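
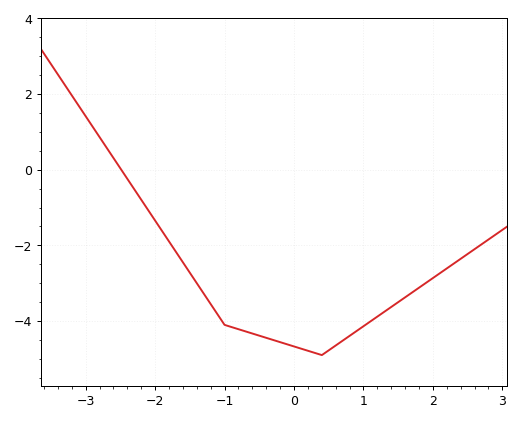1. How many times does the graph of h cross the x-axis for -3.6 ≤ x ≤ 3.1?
1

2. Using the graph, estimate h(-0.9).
-4.16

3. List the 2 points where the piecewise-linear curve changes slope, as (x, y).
(-1, -4.1); (0.4, -4.9)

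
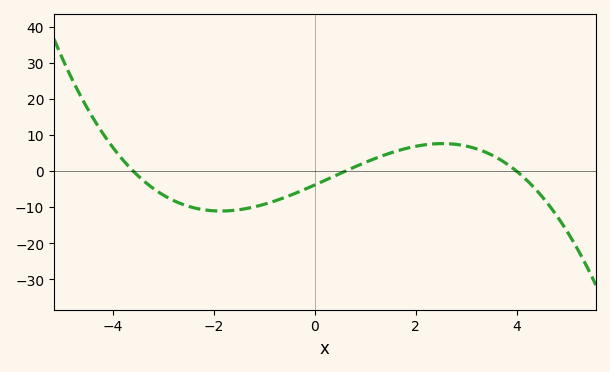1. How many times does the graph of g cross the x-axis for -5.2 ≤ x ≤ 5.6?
3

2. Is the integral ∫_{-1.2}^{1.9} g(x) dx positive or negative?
negative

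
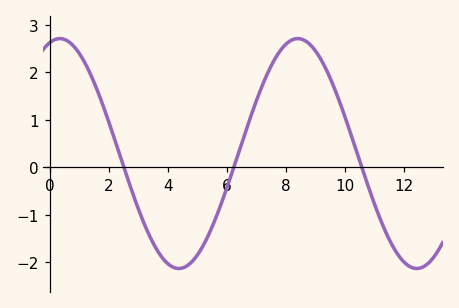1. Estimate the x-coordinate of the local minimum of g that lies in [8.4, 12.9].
12.4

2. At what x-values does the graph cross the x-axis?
2.6, 6.2, 10.6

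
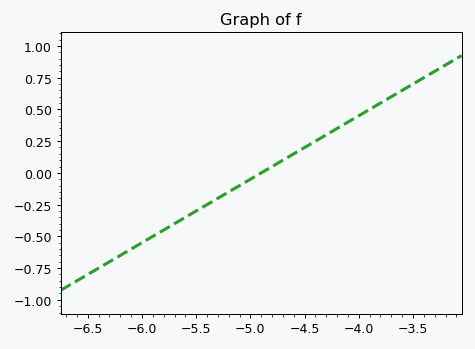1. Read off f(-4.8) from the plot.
0.05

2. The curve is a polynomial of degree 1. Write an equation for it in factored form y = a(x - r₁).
y = 0.5(x + 4.9)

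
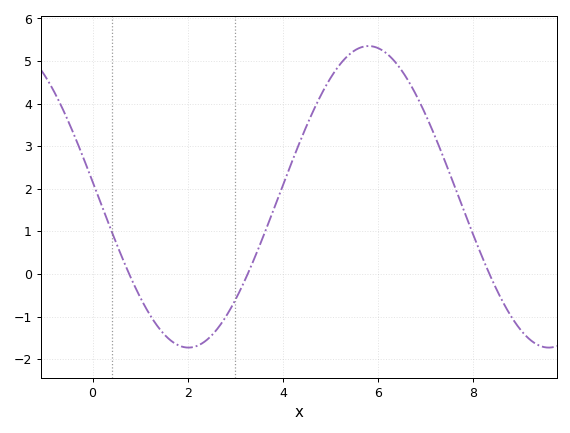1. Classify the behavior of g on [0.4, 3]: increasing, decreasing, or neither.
neither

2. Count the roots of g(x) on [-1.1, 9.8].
3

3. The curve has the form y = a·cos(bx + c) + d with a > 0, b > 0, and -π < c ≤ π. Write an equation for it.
y = 3.54cos(0.83x + 1.5) + 1.81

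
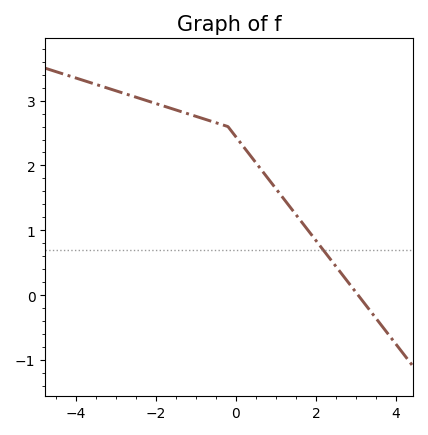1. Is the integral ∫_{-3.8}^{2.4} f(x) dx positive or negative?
positive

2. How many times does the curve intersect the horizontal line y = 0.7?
1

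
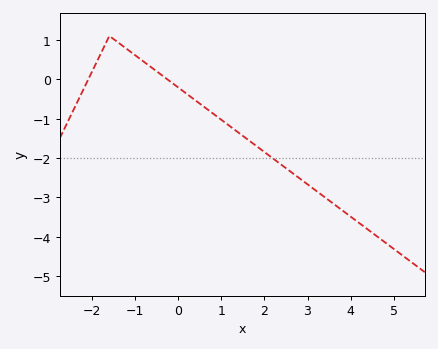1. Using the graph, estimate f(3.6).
-3.16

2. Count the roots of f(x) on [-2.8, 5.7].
2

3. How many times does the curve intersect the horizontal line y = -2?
1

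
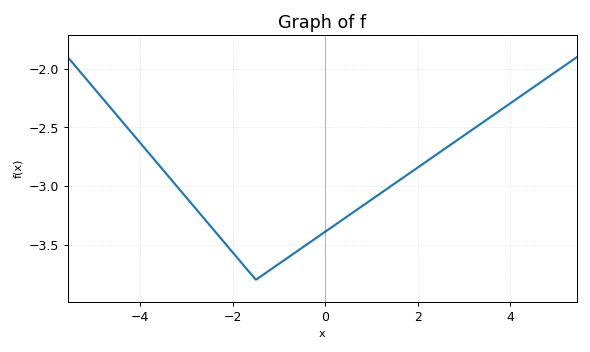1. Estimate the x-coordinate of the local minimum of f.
-1.5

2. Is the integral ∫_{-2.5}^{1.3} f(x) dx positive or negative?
negative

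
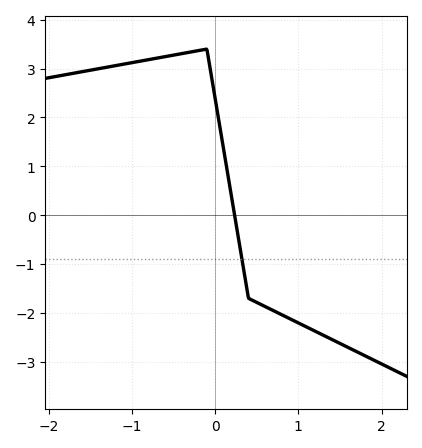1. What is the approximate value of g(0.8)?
-2.04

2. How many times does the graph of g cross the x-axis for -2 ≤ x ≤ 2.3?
1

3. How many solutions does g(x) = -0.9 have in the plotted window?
1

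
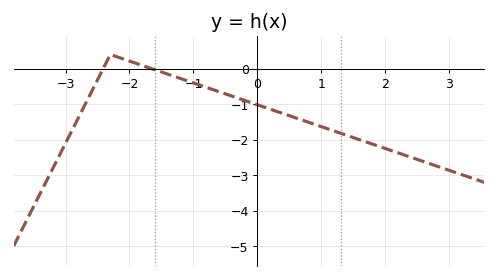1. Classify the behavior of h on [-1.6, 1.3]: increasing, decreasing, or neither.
decreasing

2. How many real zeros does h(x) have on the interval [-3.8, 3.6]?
2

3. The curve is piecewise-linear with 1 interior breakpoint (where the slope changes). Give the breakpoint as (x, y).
(-2.3, 0.4)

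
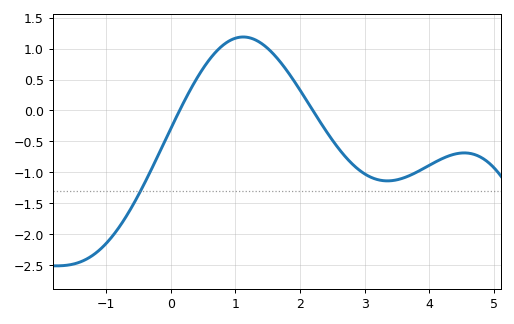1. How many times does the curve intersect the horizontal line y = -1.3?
1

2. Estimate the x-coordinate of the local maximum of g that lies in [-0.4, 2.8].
1.12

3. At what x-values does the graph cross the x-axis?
0.135, 2.2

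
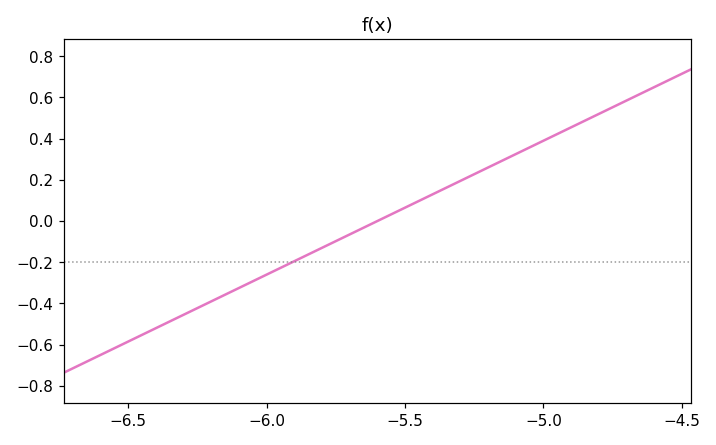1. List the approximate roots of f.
-5.6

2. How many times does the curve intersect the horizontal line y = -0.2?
1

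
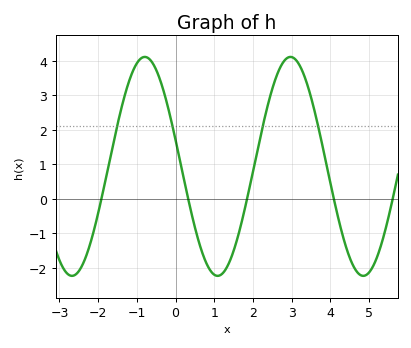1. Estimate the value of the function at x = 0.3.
0.1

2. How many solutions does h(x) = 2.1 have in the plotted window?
4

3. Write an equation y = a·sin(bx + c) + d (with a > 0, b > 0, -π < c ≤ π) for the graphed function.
y = 3.17sin(1.7x + 2.9) + 0.94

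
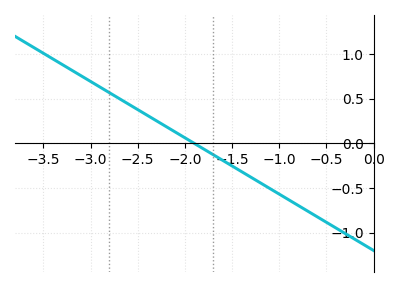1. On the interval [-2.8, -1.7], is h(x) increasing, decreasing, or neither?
decreasing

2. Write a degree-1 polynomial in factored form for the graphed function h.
y = -0.63(x + 1.9)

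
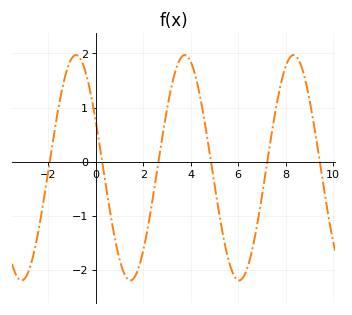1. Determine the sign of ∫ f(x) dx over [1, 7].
negative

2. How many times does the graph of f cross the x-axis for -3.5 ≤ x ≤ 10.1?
6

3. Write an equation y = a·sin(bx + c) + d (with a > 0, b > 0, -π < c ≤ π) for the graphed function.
y = 2.08sin(1.4x + 2.7) - 0.11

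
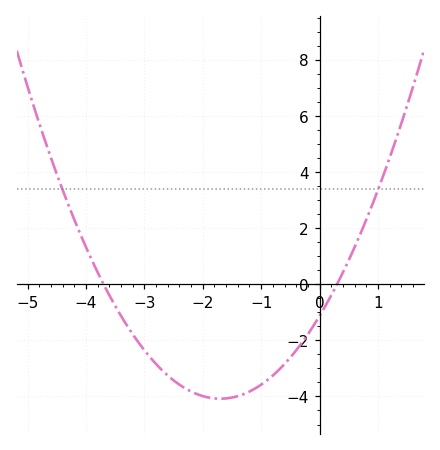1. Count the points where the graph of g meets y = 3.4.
2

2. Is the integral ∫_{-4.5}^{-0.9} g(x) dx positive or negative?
negative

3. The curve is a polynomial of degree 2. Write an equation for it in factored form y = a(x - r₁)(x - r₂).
y = 1.02(x + 3.7)(x - 0.3)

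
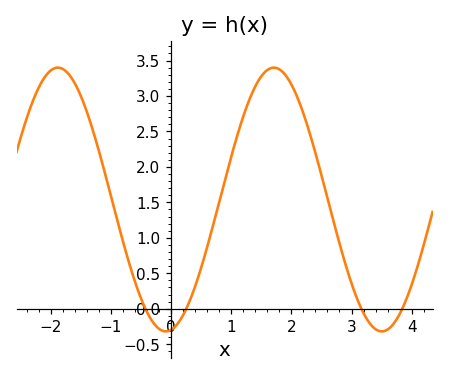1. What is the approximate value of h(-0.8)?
0.951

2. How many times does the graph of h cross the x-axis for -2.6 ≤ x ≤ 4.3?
4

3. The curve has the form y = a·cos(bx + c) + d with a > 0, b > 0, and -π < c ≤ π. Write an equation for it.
y = 1.86cos(1.75x - 2.99) + 1.54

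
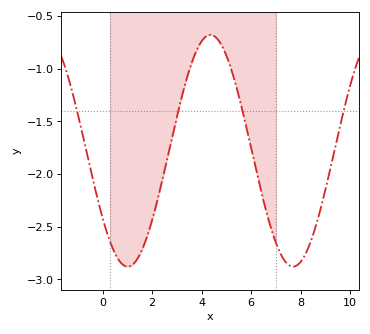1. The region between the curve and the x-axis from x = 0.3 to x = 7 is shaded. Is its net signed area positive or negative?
negative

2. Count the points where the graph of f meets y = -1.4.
4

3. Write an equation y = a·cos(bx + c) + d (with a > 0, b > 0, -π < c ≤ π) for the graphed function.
y = 1.1cos(0.94x + 2.19) - 1.78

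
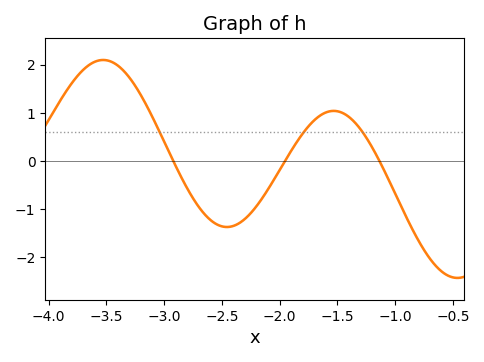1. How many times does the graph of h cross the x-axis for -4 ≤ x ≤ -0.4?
3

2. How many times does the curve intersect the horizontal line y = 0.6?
3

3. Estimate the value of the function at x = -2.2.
-0.933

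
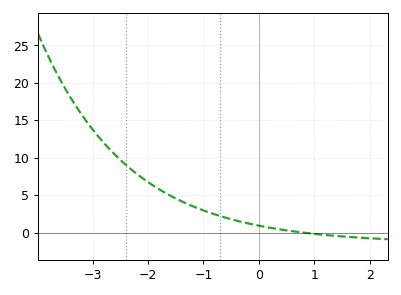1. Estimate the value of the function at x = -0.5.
2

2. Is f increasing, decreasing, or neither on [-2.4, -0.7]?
decreasing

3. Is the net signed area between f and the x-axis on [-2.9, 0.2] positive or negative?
positive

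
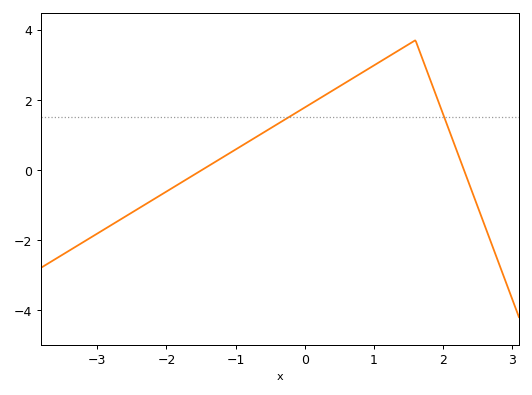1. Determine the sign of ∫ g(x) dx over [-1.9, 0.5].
positive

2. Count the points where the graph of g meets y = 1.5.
2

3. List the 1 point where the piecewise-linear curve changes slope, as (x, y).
(1.6, 3.7)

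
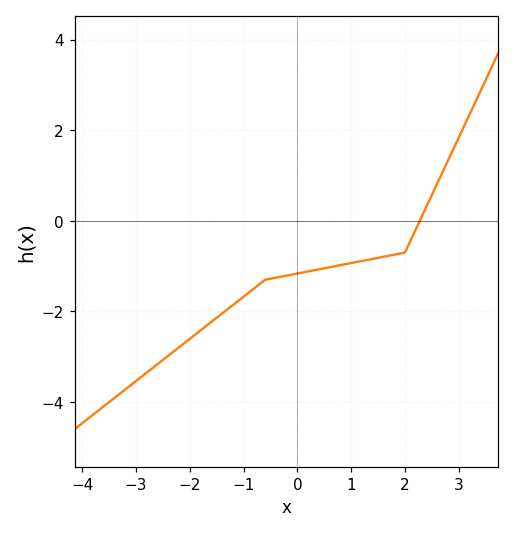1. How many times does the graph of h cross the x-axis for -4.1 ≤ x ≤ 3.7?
1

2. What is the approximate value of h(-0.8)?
-1.49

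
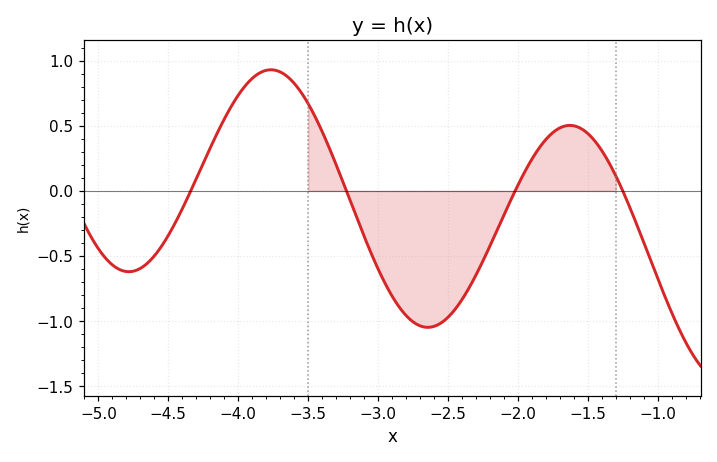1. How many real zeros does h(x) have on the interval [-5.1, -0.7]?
4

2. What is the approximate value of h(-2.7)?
-1.04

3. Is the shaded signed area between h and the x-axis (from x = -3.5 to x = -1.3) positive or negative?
negative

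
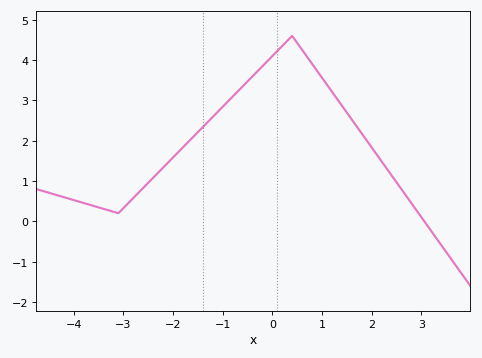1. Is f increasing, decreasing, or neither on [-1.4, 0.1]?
increasing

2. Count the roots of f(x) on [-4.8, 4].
1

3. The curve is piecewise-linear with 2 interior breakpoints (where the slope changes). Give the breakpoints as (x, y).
(-3.1, 0.2); (0.4, 4.6)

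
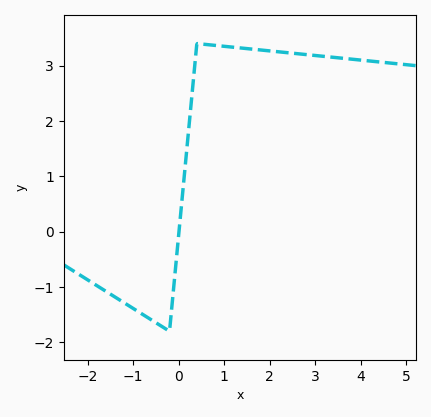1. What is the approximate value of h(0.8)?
3.37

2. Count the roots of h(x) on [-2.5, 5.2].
1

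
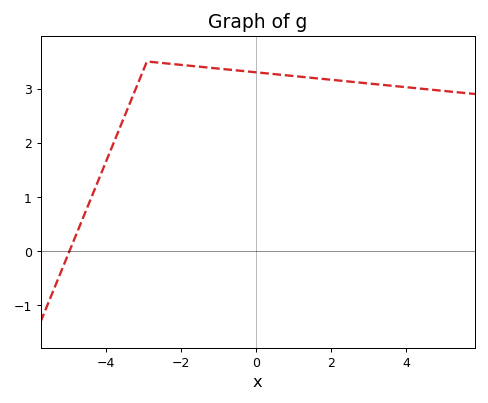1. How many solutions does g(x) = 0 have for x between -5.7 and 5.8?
1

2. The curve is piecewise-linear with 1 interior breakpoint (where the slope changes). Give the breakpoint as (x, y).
(-2.9, 3.5)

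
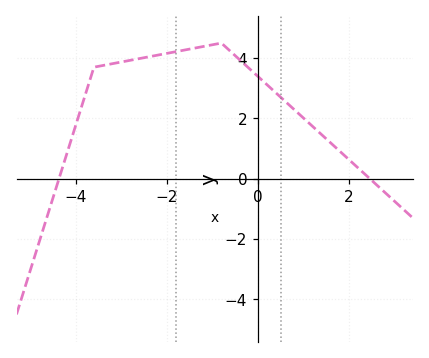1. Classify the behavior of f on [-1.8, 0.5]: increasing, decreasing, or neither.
neither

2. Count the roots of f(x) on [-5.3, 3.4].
2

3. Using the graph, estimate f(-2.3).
4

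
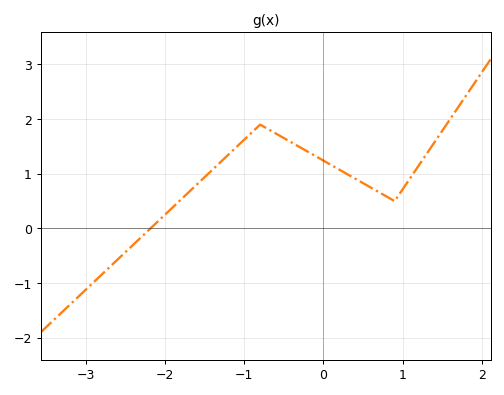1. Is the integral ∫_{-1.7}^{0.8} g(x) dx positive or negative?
positive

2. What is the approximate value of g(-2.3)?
-0.2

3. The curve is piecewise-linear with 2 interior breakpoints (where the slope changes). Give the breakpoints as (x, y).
(-0.8, 1.9); (0.9, 0.5)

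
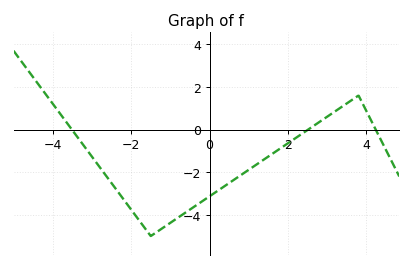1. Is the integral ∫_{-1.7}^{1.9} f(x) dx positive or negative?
negative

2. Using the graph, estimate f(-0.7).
-4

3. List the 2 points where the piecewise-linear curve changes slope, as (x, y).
(-1.5, -5); (3.8, 1.6)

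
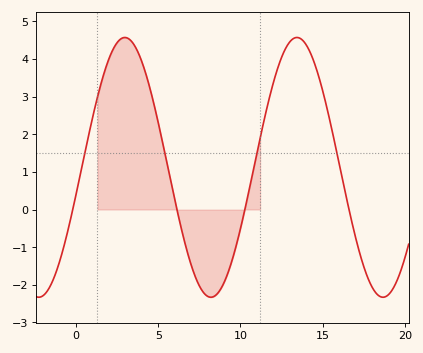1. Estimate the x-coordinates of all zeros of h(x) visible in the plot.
0, 6, 10.5, 16.5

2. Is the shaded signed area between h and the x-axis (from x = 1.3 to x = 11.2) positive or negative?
positive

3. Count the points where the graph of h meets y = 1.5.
4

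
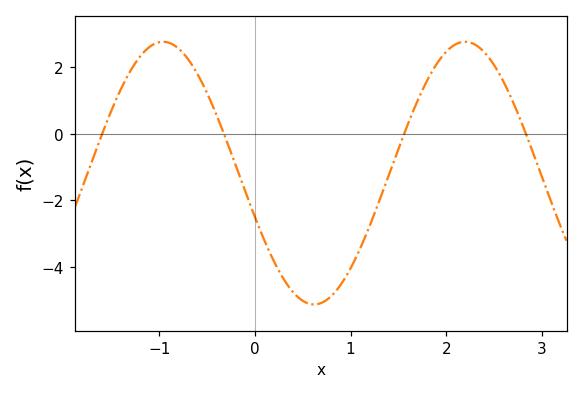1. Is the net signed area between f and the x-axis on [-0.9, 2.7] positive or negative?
negative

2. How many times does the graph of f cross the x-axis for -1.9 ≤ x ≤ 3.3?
4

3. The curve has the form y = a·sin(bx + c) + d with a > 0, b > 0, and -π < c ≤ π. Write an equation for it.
y = 3.95sin(2x - 2.8) - 1.19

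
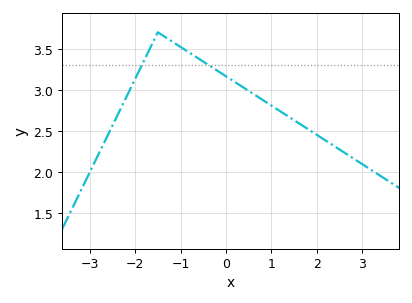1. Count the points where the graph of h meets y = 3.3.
2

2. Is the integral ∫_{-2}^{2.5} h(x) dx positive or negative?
positive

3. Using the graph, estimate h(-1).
3.5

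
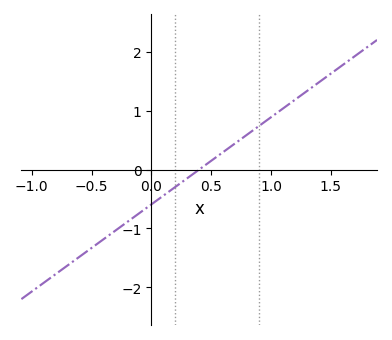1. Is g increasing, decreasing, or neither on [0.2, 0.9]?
increasing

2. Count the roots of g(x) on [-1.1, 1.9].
1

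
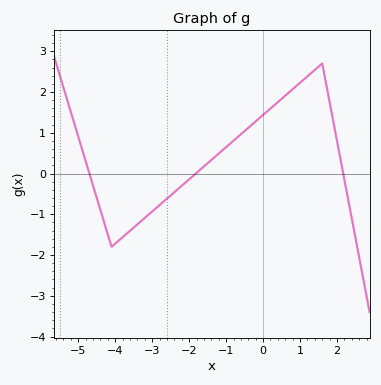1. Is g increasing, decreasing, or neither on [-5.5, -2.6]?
neither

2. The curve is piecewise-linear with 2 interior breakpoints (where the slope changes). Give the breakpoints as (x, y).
(-4.1, -1.8); (1.6, 2.7)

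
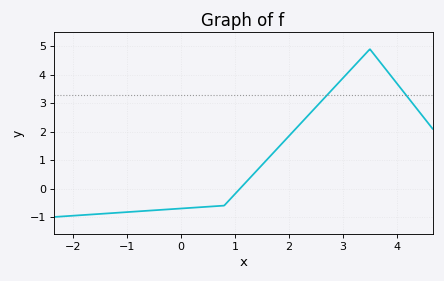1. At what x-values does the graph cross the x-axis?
1.09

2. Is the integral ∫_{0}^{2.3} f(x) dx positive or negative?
positive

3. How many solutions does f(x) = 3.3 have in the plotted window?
2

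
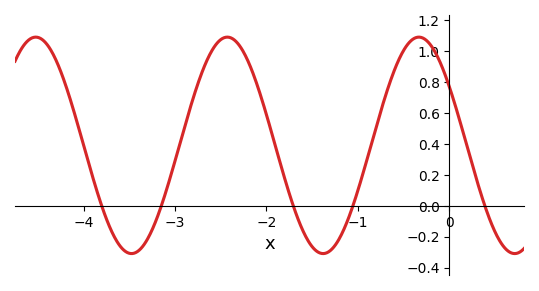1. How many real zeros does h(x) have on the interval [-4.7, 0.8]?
5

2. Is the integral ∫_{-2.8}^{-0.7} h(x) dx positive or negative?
positive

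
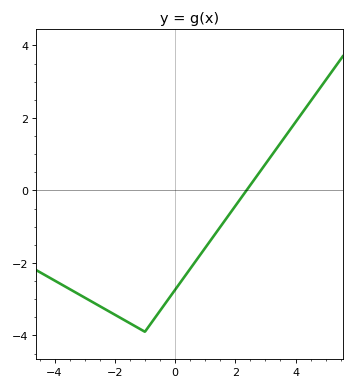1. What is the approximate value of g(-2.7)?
-3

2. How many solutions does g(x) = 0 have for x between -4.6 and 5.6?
1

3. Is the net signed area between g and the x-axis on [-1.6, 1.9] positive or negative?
negative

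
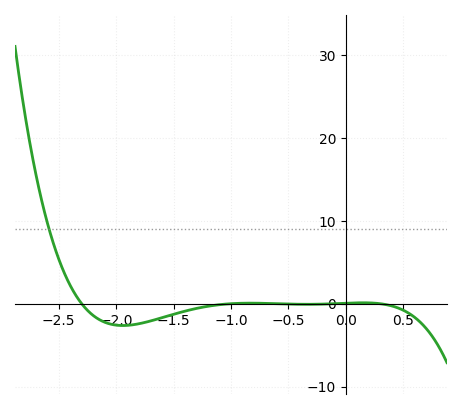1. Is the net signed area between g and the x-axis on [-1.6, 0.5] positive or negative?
negative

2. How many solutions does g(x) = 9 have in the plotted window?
1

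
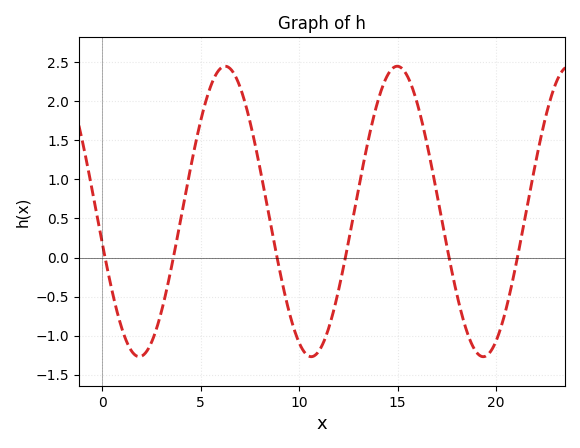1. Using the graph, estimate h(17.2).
0.55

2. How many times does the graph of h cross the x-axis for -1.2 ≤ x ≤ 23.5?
6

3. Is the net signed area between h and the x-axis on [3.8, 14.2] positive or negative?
positive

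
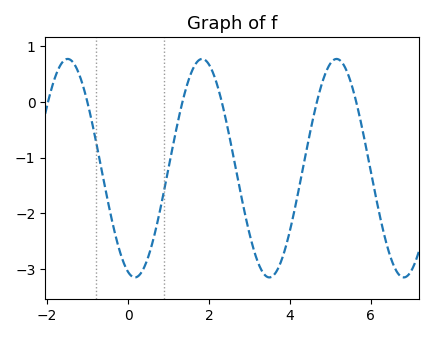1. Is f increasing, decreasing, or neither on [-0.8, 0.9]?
neither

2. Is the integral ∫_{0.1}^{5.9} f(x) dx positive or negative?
negative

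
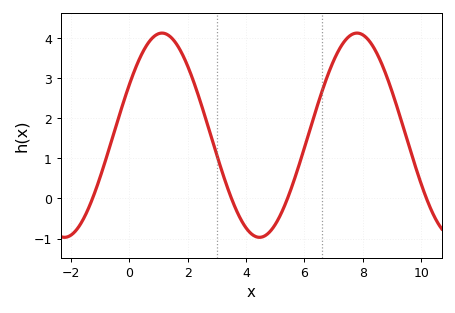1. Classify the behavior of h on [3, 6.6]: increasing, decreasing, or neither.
neither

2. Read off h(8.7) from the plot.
3.27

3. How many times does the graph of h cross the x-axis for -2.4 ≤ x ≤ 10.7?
4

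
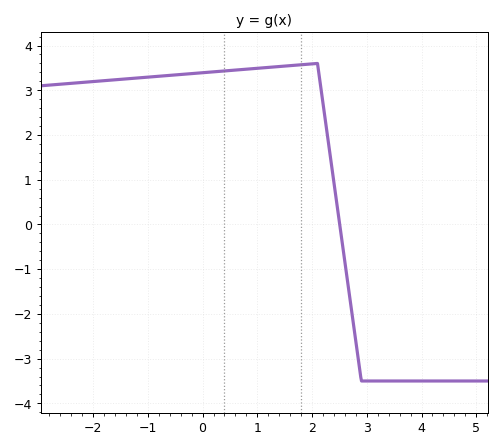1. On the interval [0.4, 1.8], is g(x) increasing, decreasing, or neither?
increasing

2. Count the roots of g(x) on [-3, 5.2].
1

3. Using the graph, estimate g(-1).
3.29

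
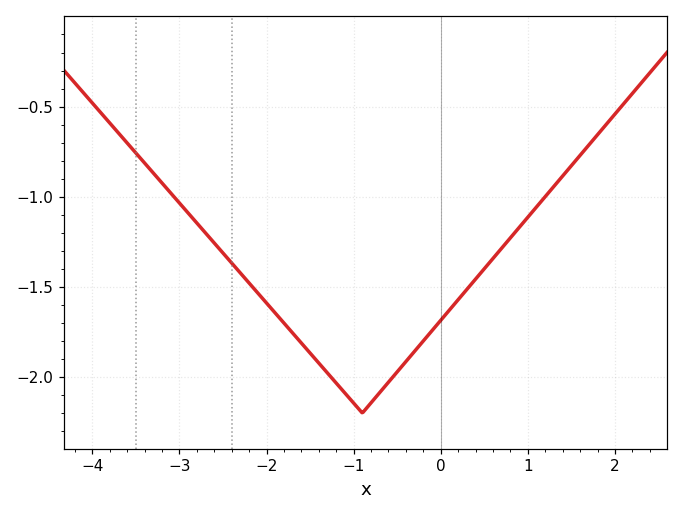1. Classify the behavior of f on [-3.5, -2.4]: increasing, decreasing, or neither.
decreasing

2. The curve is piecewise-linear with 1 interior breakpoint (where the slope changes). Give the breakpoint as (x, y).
(-0.9, -2.2)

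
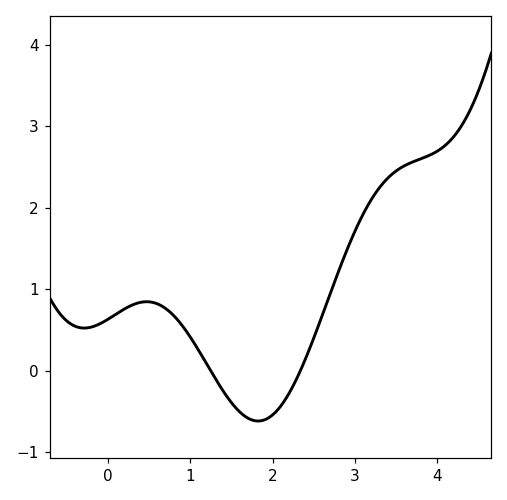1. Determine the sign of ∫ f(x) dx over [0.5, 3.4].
positive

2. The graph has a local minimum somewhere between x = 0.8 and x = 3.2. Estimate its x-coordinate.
1.83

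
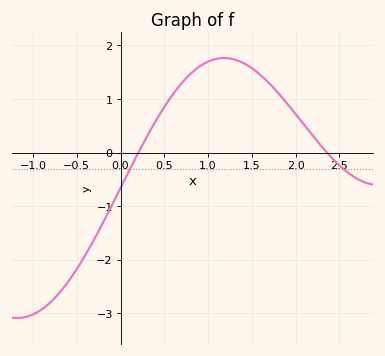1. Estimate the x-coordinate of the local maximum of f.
1.18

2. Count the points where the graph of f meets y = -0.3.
2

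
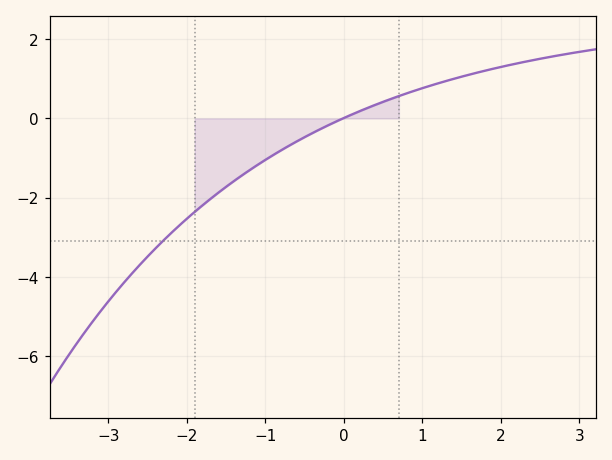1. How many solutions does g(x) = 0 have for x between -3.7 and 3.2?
1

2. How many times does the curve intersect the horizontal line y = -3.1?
1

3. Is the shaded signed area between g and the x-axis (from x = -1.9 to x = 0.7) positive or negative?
negative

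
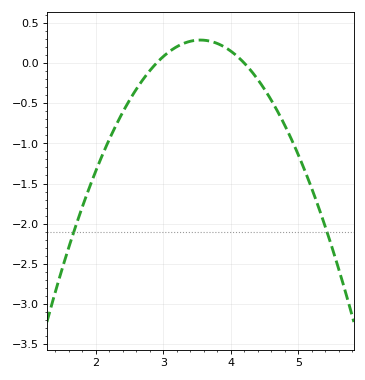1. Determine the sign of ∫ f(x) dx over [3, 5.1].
negative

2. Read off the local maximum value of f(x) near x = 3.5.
0.287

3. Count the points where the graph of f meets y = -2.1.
2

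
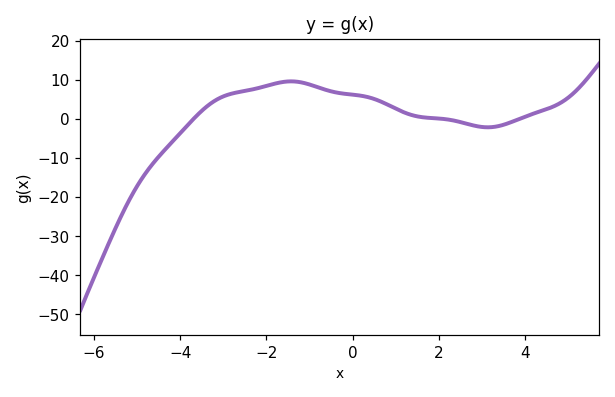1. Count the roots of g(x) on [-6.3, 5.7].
3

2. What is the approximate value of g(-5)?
-17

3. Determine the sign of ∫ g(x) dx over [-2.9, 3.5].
positive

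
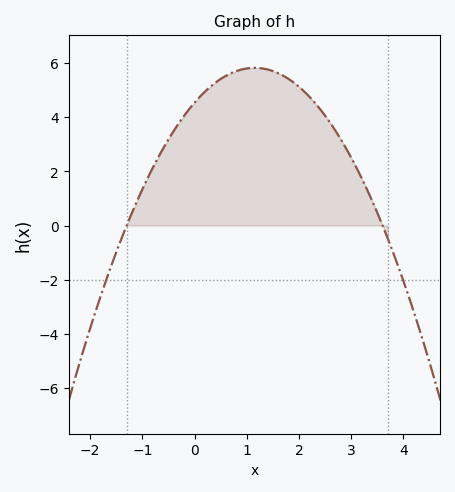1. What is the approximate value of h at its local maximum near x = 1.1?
5.82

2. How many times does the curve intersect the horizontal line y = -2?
2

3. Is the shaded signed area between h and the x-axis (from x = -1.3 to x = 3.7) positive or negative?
positive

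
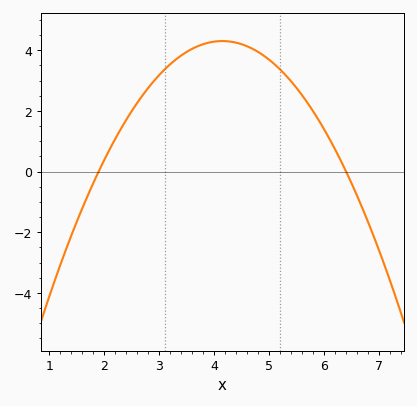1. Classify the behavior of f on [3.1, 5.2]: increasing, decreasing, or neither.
neither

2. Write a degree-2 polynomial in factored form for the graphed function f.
y = -0.85(x - 1.9)(x - 6.4)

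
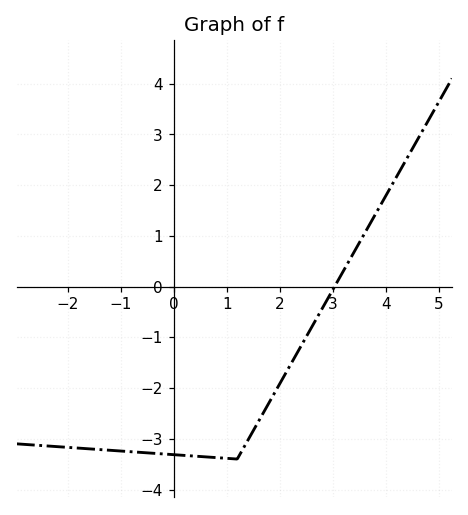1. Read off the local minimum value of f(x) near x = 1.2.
-3.4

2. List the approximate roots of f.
3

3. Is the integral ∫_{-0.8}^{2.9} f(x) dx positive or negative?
negative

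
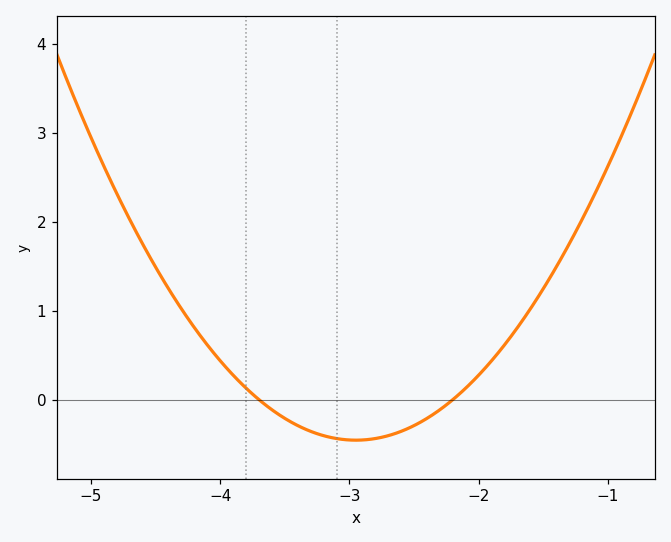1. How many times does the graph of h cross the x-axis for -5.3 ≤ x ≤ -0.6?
2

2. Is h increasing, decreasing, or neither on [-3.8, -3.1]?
decreasing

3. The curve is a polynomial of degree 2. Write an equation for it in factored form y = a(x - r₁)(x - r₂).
y = 0.81(x + 3.7)(x + 2.2)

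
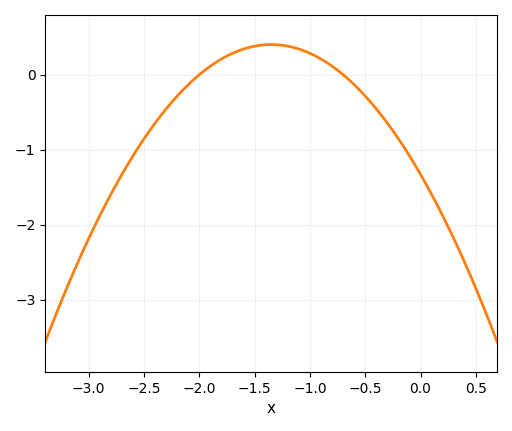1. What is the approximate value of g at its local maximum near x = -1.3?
0.401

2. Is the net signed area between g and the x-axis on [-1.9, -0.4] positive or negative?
positive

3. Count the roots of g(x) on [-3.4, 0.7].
2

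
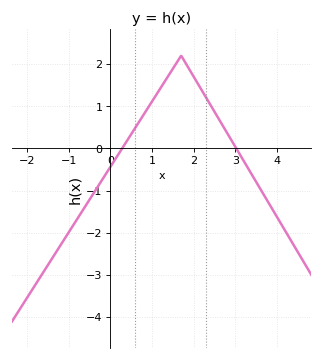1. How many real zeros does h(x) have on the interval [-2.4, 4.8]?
2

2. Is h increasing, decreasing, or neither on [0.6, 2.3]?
neither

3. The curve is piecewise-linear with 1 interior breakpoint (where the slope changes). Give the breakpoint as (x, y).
(1.7, 2.2)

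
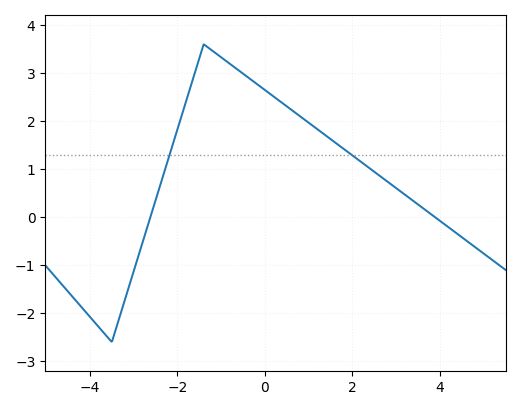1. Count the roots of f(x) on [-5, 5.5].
2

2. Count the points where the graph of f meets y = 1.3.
2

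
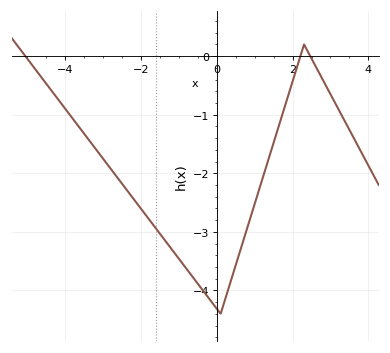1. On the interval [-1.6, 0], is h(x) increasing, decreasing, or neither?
decreasing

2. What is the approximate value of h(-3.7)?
-1.2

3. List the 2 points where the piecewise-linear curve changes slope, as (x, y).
(0.1, -4.4); (2.3, 0.2)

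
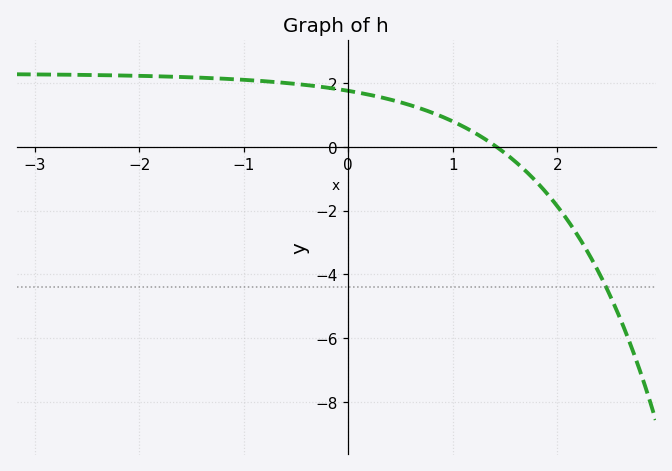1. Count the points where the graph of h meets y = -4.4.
1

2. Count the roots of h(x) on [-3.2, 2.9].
1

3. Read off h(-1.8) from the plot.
2.2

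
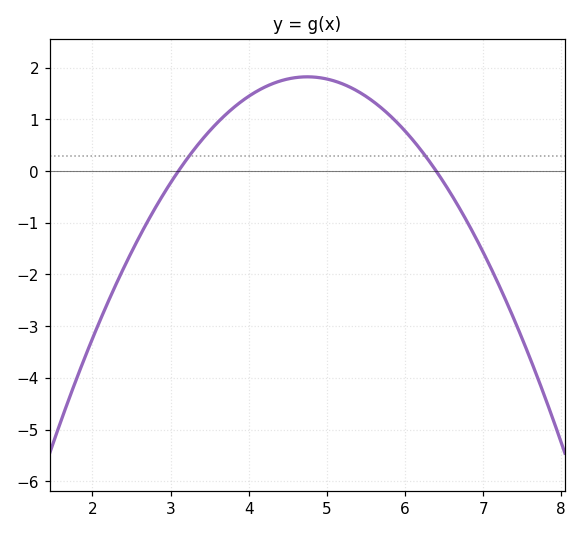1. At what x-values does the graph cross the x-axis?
3.1, 6.4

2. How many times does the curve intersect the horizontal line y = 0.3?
2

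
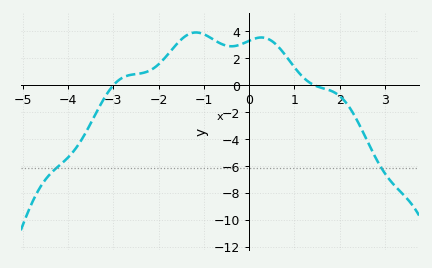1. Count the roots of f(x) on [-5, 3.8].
2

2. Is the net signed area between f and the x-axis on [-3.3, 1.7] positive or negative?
positive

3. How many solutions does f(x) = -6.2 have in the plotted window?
2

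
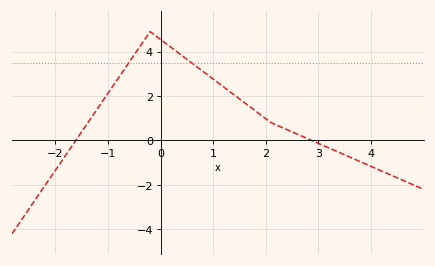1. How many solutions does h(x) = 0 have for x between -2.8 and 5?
2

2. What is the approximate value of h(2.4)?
0.4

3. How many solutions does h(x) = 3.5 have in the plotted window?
2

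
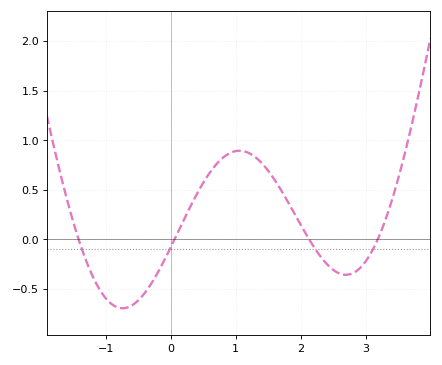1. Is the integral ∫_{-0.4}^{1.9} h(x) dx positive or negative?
positive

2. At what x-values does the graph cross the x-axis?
-1.4, 0.1, 2.1, 3.2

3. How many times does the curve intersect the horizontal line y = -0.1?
4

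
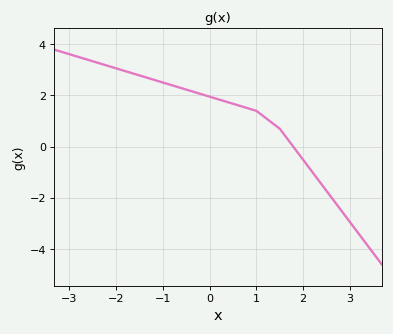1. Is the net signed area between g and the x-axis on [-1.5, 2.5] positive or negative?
positive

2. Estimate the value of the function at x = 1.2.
1.12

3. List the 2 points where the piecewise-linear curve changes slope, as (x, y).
(1, 1.4); (1.5, 0.7)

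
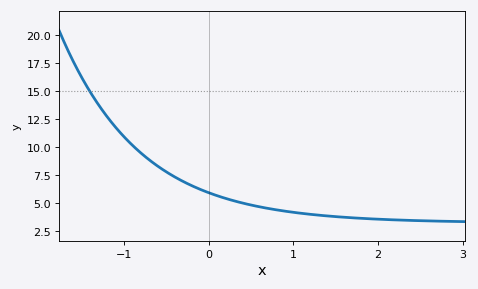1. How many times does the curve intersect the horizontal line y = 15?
1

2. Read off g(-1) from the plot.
10.9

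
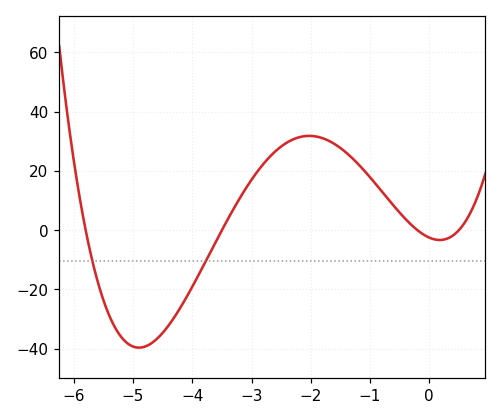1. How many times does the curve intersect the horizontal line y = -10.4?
2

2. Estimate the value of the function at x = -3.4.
3.71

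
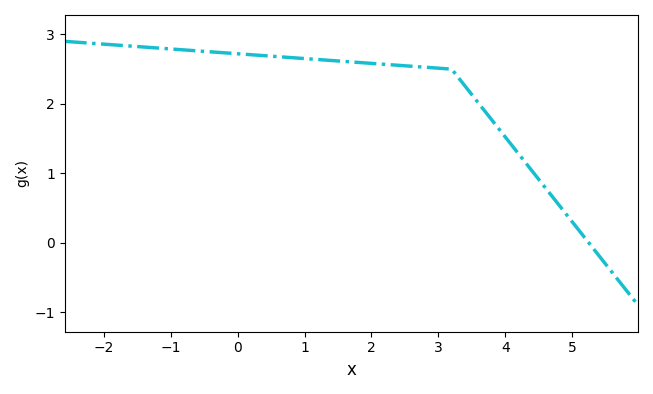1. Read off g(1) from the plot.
2.65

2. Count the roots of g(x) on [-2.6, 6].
1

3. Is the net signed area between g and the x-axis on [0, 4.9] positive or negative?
positive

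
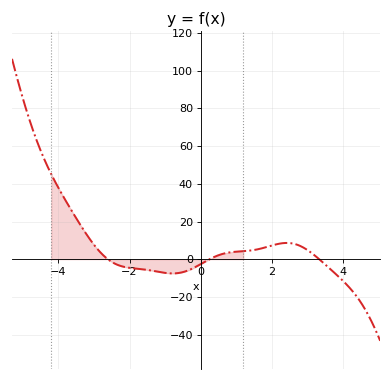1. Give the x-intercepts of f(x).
-2.6, 0.2, 3.4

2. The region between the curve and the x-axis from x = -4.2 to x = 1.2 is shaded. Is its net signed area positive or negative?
positive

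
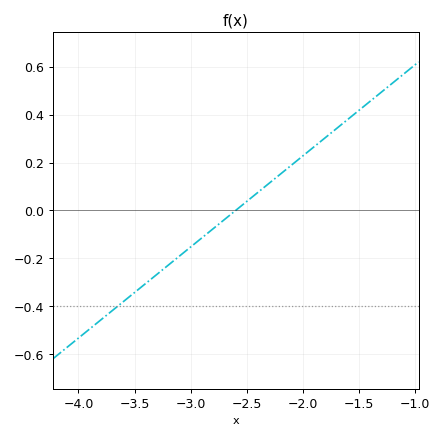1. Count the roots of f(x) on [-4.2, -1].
1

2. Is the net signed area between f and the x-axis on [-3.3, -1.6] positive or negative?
positive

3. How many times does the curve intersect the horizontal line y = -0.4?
1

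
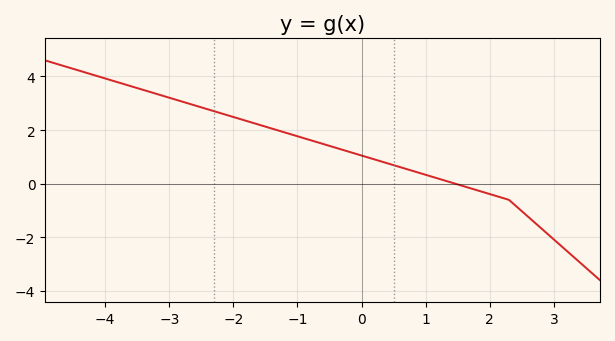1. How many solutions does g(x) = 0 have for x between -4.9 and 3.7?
1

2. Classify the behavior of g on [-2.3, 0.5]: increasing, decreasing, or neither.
decreasing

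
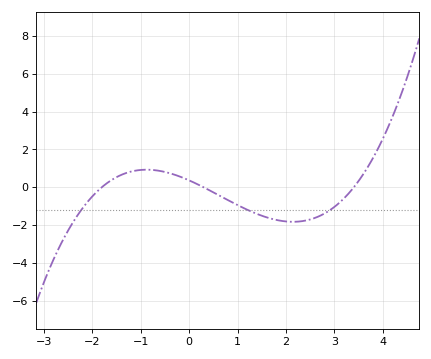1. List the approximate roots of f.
-1.8, 0.3, 3.4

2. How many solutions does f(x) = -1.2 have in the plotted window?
3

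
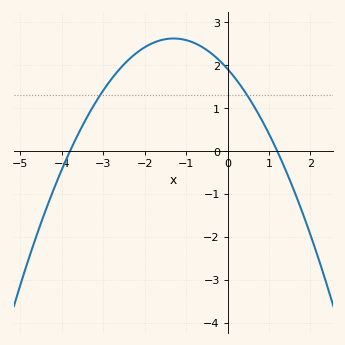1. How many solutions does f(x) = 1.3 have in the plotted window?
2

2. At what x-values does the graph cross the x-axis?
-3.8, 1.2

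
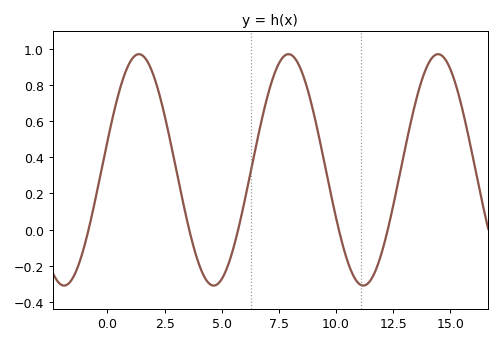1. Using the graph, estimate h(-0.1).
0.429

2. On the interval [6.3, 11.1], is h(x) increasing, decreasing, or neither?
neither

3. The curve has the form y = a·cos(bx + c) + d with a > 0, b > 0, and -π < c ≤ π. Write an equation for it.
y = 0.64cos(0.96x - 1.32) + 0.33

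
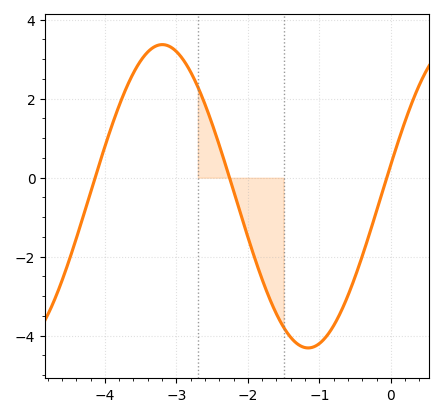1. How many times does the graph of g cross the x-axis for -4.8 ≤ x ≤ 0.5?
3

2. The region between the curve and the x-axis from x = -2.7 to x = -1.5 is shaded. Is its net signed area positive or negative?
negative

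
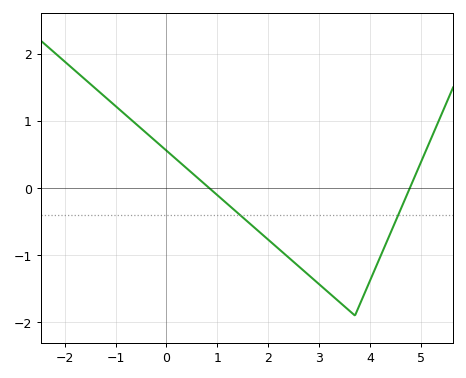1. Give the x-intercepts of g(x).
0.841, 4.78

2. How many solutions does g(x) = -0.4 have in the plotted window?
2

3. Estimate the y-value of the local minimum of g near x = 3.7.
-1.9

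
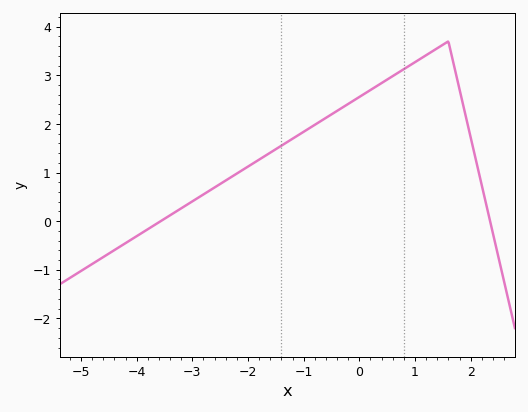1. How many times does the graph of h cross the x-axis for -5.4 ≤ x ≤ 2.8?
2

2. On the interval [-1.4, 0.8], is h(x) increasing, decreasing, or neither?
increasing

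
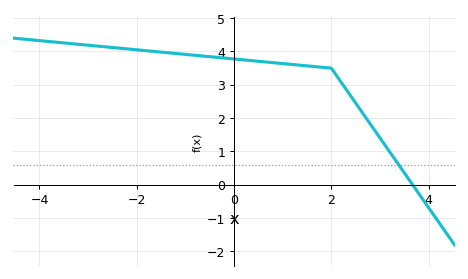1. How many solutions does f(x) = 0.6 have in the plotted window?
1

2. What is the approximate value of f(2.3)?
2.9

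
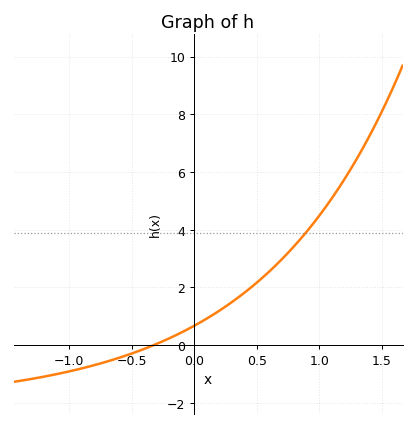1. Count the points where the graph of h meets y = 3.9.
1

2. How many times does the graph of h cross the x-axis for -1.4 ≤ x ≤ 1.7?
1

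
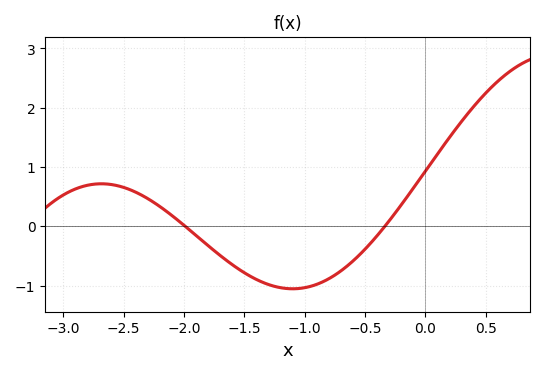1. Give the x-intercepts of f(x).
-1.99, -0.335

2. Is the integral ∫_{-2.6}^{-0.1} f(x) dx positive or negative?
negative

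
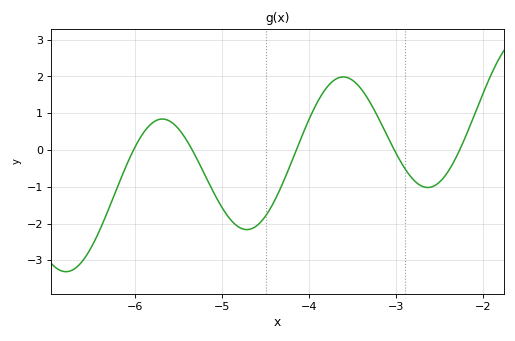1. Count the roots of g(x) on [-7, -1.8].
5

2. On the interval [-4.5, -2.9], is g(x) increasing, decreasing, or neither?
neither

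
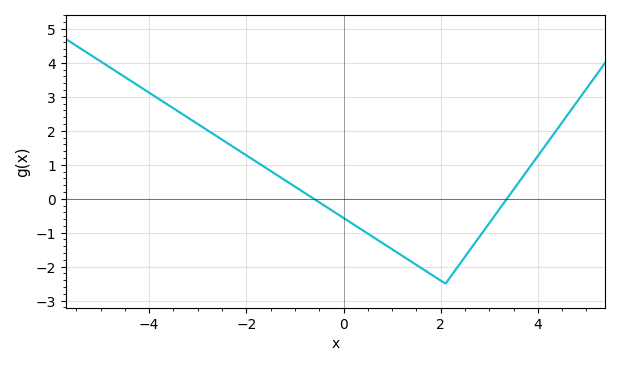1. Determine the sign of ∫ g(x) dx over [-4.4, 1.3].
positive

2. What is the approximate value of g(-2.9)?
2.1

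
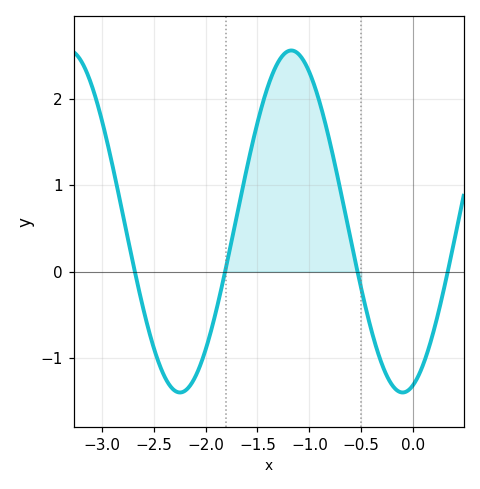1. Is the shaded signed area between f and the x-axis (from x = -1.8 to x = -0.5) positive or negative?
positive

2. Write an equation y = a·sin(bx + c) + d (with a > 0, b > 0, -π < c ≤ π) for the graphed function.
y = 1.98sin(2.93x - 1.27) + 0.58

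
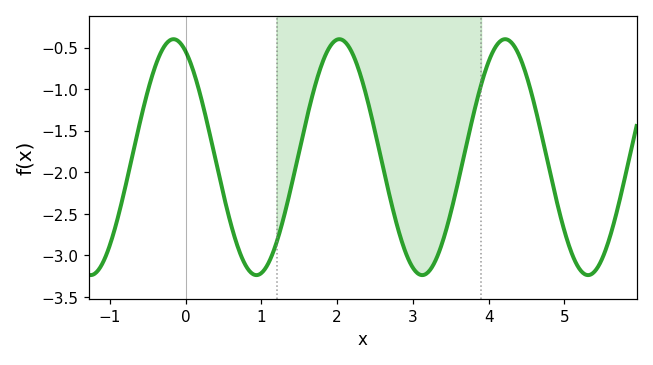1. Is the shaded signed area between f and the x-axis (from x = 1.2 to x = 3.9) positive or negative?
negative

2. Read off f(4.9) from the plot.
-2.35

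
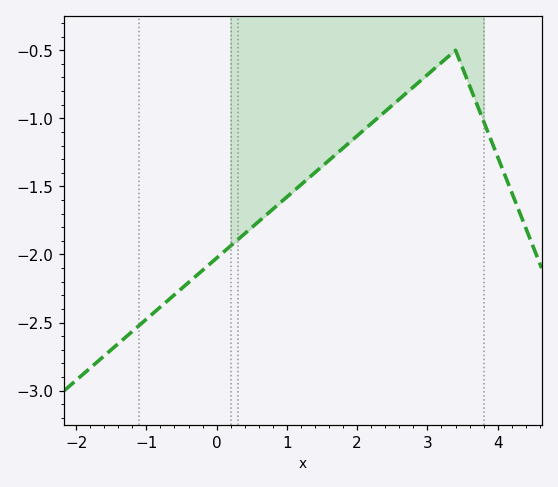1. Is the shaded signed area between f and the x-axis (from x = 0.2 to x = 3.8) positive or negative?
negative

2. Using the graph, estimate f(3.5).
-0.65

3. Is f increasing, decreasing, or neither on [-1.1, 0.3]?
increasing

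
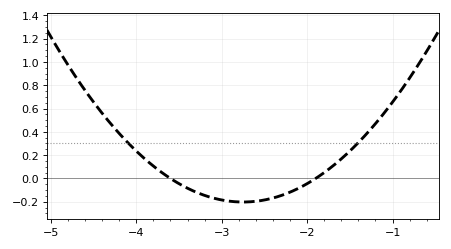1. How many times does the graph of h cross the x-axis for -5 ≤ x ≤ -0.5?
2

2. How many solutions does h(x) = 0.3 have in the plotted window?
2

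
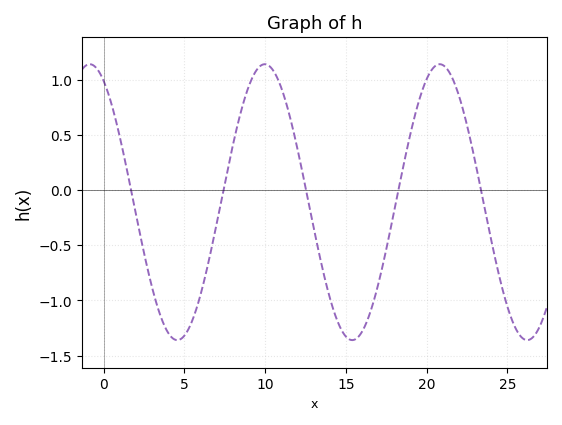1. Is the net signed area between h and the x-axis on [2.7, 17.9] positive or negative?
negative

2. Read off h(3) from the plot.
-0.885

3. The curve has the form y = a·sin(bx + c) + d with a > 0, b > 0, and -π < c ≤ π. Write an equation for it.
y = 1.25sin(0.58x + 2.07) - 0.11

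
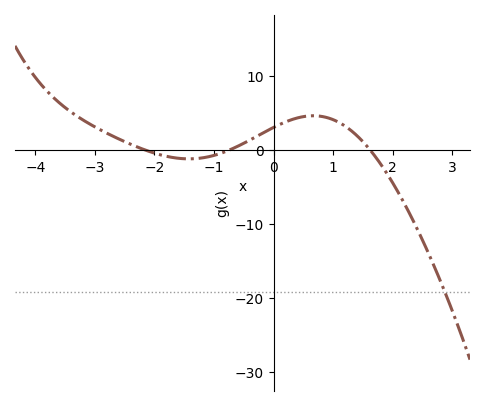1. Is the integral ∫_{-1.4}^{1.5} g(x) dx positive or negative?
positive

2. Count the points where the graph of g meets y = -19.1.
1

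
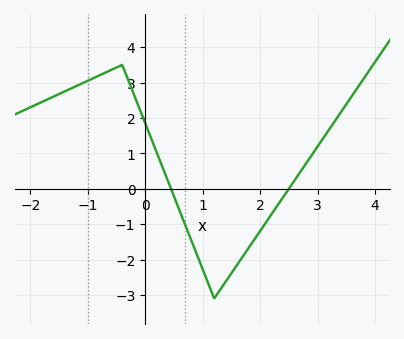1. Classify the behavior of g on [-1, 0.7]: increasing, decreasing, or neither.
neither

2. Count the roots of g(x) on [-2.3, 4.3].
2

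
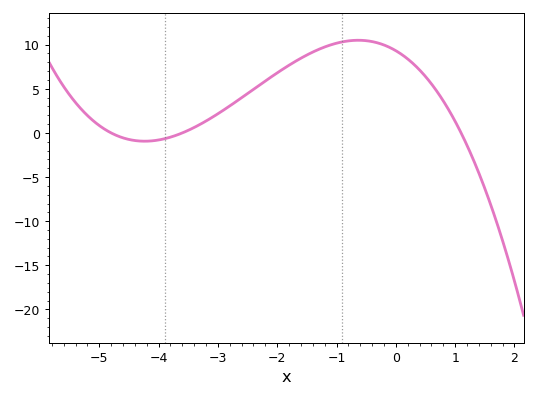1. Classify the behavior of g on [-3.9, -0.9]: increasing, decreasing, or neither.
increasing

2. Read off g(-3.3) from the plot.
1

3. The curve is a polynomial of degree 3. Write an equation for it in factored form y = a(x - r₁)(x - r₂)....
y = -0.49(x + 4.8)(x + 3.6)(x - 1.1)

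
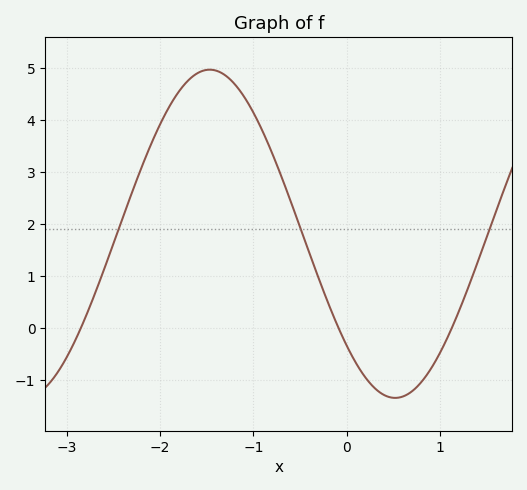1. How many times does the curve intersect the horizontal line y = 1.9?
3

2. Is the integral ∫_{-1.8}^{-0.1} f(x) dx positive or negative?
positive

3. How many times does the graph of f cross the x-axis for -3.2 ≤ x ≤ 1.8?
3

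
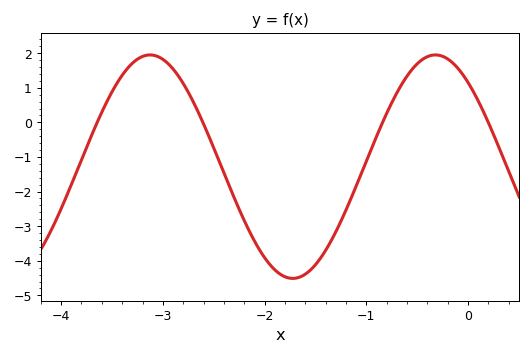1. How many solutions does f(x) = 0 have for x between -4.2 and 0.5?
4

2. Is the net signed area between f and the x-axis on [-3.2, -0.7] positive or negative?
negative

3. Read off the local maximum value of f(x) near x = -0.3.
1.95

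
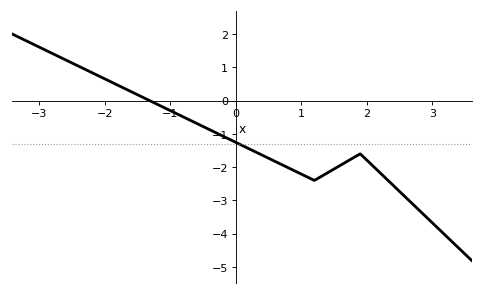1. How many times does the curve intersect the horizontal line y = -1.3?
1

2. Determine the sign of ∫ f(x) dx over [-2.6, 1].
negative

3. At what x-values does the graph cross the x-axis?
-1.3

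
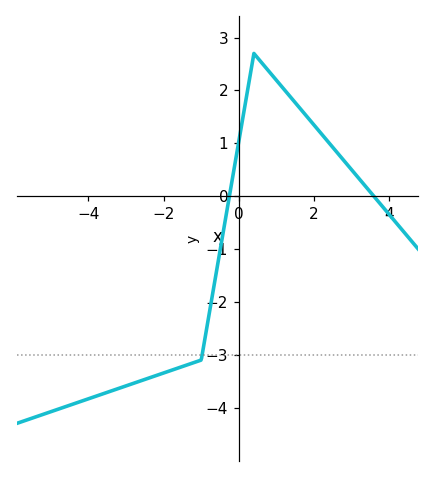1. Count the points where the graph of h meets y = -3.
1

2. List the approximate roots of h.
-0.2, 3.6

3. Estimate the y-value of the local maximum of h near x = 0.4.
2.7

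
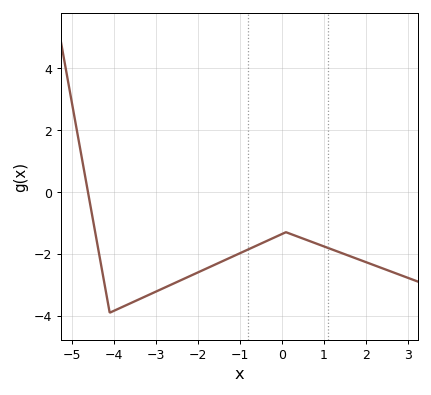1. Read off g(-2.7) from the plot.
-3.03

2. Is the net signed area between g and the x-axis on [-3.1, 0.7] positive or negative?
negative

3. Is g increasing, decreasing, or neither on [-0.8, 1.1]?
neither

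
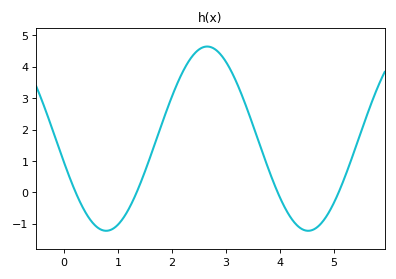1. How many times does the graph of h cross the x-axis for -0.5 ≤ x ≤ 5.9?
4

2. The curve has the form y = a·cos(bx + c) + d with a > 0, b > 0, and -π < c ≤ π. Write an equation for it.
y = 2.93cos(1.7x + 1.8) + 1.71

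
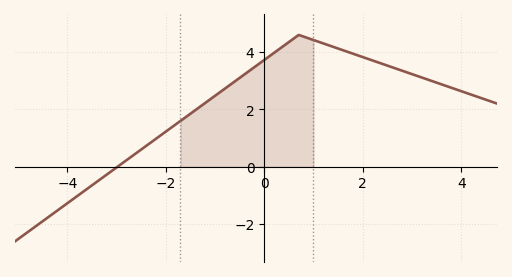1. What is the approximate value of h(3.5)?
2.94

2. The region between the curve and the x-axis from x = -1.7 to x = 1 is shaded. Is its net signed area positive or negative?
positive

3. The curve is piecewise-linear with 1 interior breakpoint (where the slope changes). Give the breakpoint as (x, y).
(0.7, 4.6)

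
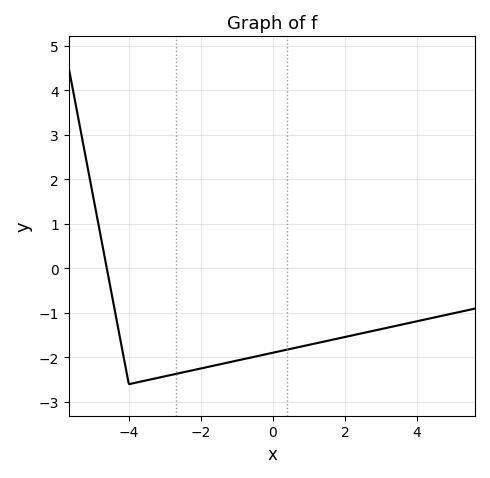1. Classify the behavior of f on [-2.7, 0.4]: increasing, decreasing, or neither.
increasing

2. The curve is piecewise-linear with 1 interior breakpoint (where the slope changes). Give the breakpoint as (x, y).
(-4, -2.6)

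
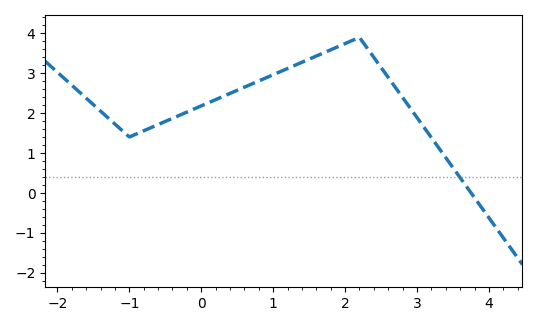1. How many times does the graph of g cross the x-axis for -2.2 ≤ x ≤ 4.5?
1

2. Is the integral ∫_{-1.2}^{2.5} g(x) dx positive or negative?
positive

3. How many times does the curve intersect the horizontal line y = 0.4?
1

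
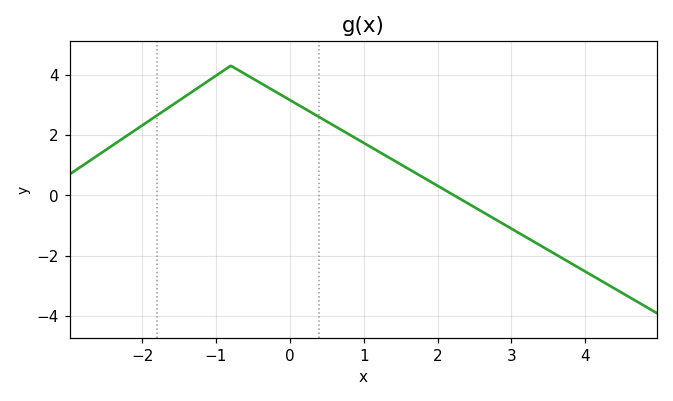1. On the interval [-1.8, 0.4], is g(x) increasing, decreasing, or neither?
neither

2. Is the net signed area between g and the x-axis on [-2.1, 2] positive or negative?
positive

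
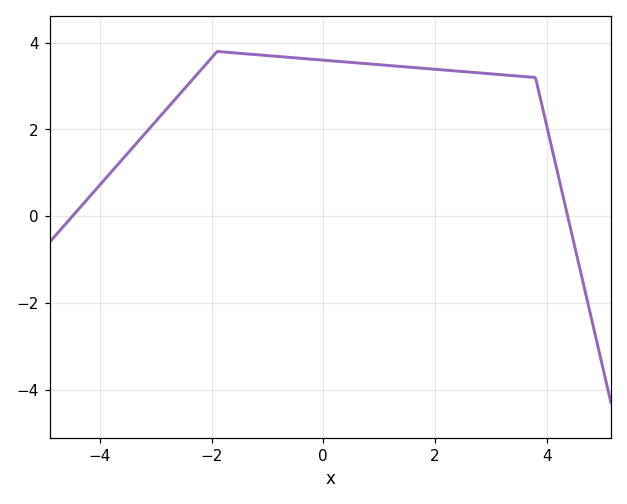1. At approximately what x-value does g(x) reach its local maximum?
-1.9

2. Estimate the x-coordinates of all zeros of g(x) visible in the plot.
-4.49, 4.38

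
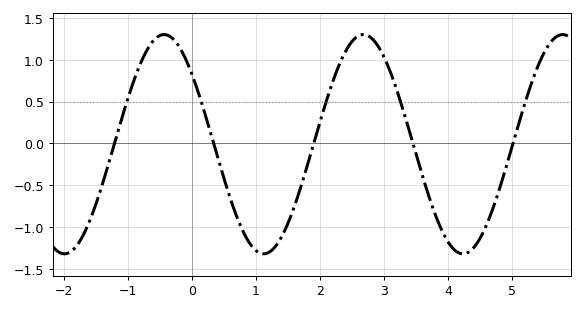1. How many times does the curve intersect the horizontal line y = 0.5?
5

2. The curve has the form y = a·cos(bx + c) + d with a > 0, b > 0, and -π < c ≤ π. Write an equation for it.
y = 1.31cos(2x + 0.87) - 0.01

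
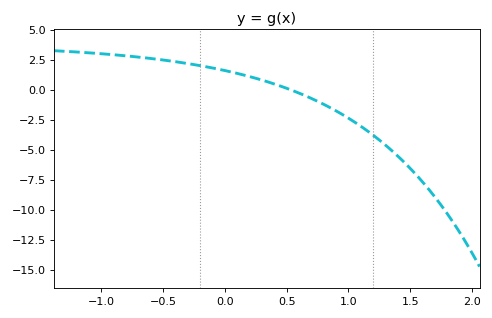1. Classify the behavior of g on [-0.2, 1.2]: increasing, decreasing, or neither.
decreasing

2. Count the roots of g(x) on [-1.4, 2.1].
1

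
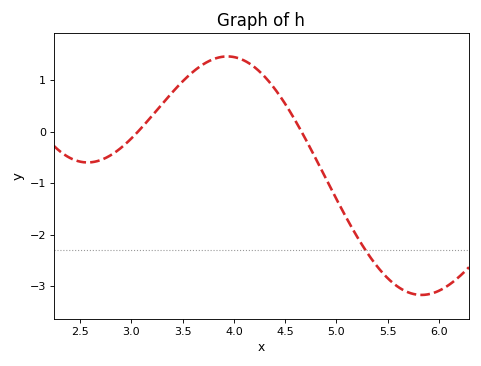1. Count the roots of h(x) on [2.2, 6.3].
2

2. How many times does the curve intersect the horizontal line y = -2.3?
1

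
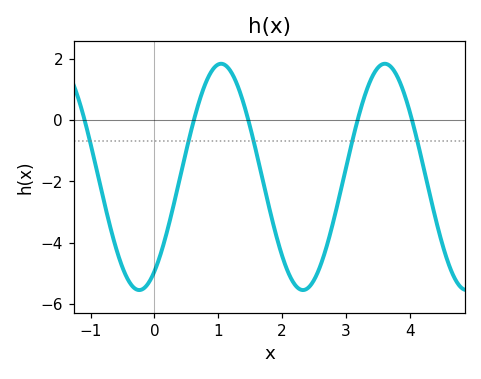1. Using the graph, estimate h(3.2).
0.119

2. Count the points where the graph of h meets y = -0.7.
5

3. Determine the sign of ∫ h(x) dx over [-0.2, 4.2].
negative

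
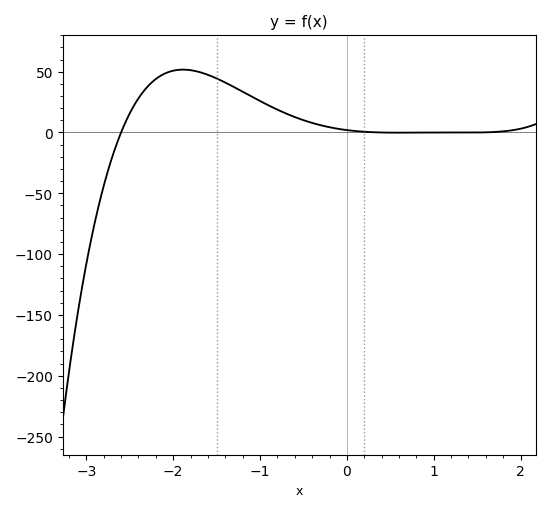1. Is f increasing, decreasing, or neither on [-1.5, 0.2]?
decreasing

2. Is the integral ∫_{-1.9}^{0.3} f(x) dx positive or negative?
positive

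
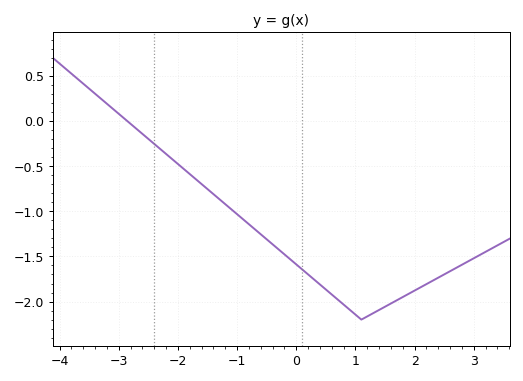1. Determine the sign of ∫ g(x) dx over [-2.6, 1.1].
negative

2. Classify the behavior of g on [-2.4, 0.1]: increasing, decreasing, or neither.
decreasing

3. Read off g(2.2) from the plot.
-1.81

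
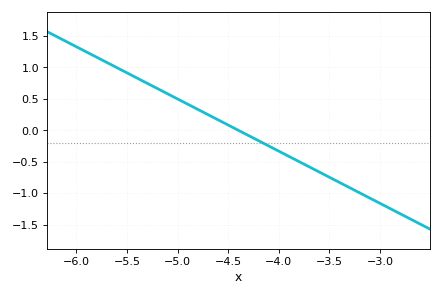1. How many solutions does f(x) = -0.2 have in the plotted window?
1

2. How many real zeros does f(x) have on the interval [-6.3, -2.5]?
1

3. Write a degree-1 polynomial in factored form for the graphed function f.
y = -0.83(x + 4.4)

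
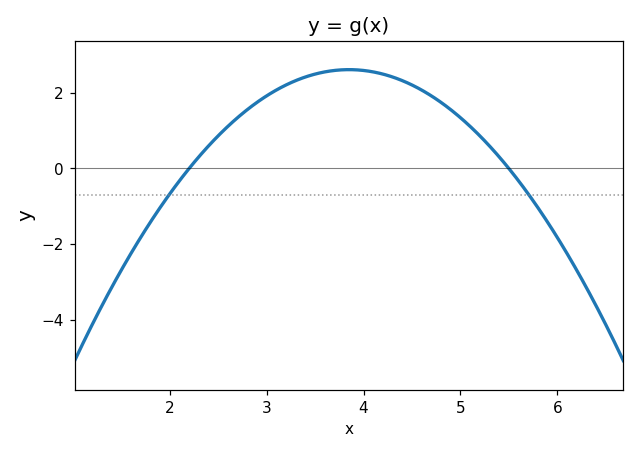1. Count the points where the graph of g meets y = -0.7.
2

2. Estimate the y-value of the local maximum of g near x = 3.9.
2.61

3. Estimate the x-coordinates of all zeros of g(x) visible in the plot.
2.2, 5.5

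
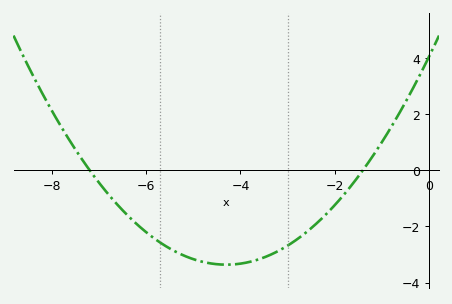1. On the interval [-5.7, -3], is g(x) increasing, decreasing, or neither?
neither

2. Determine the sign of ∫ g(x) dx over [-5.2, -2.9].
negative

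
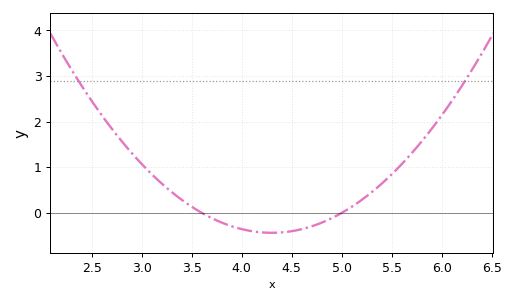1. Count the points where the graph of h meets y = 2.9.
2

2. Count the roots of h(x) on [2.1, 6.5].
2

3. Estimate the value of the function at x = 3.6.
0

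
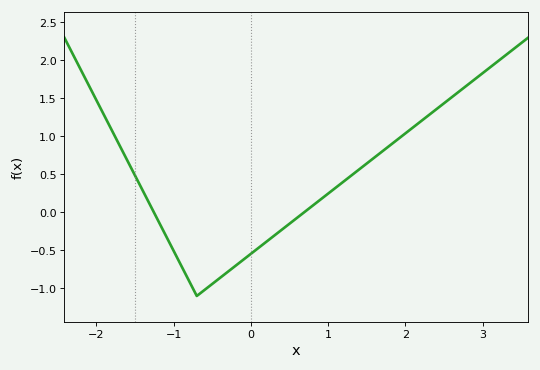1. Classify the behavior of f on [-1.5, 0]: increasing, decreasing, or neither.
neither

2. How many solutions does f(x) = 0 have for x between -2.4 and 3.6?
2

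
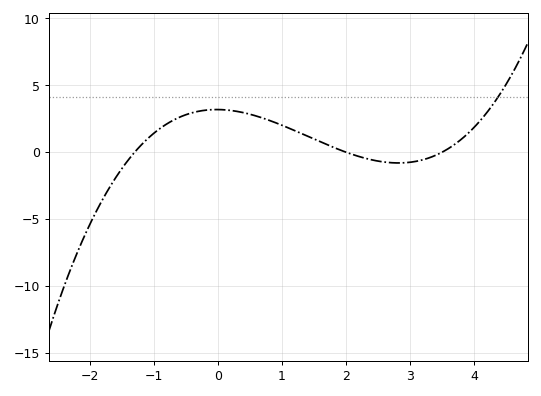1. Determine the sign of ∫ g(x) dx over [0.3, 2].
positive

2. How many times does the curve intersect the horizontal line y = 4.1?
1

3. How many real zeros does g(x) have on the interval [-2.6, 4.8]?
3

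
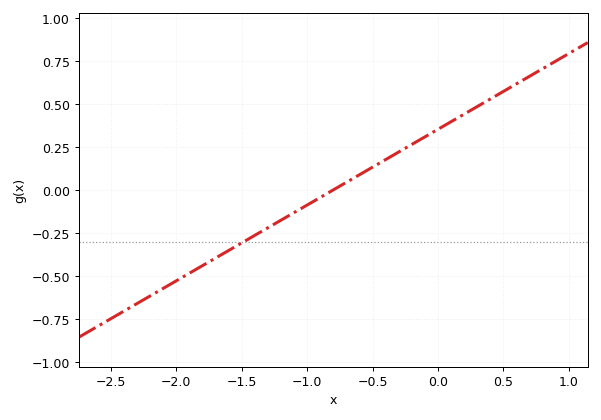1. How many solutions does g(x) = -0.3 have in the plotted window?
1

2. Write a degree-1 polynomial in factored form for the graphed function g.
y = 0.44(x + 0.8)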